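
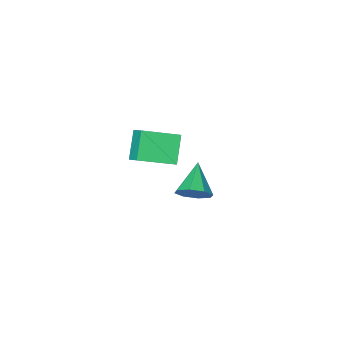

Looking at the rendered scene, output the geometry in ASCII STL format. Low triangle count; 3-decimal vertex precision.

solid 
facet normal 0.596 0.626 -0.504
outer loop
vertex 4.571 3.144 1.06
vertex 3.99 3.794 1.18
vertex 4.685 3.491 1.626
endloop
endfacet
facet normal 0.452 -0.798 0.398
outer loop
vertex 4.571 3.144 1.06
vertex 4.685 3.491 1.626
vertex 2.97 2.726 2.04
endloop
endfacet
facet normal 0.596 0.626 -0.503
outer loop
vertex 4.685 3.491 1.626
vertex 3.99 3.794 1.18
vertex 4.392 4.015 1.931
endloop
endfacet
facet normal 0.353 -0.315 0.881
outer loop
vertex 4.685 3.491 1.626
vertex 4.392 4.015 1.931
vertex 2.97 2.726 2.04
endloop
endfacet
facet normal 0.598 0.624 -0.504
outer loop
vertex 4.392 4.015 1.931
vertex 3.99 3.794 1.18
vertex 3.864 4.411 1.795
endloop
endfacet
facet normal -0.104 0.197 0.975
outer loop
vertex 4.392 4.015 1.931
vertex 3.864 4.411 1.795
vertex 2.97 2.726 2.04
endloop
endfacet
facet normal 0.597 0.624 -0.504
outer loop
vertex 3.864 4.411 1.795
vertex 3.99 3.794 1.18
vertex 3.41 4.445 1.299
endloop
endfacet
facet normal -0.649 0.435 0.624
outer loop
vertex 3.864 4.411 1.795
vertex 3.41 4.445 1.299
vertex 2.97 2.726 2.04
endloop
endfacet
facet normal 0.597 0.624 -0.504
outer loop
vertex 3.41 4.445 1.299
vertex 3.99 3.794 1.18
vertex 3.295 4.098 0.733
endloop
endfacet
facet normal -0.964 0.262 0.035
outer loop
vertex 3.41 4.445 1.299
vertex 3.295 4.098 0.733
vertex 2.97 2.726 2.04
endloop
endfacet
facet normal 0.597 0.625 -0.503
outer loop
vertex 3.295 4.098 0.733
vertex 3.99 3.794 1.18
vertex 3.588 3.573 0.429
endloop
endfacet
facet normal -0.865 -0.223 -0.449
outer loop
vertex 3.295 4.098 0.733
vertex 3.588 3.573 0.429
vertex 2.97 2.726 2.04
endloop
endfacet
facet normal 0.596 0.626 -0.503
outer loop
vertex 3.588 3.573 0.429
vertex 3.99 3.794 1.18
vertex 4.117 3.178 0.564
endloop
endfacet
facet normal -0.409 -0.734 -0.543
outer loop
vertex 3.588 3.573 0.429
vertex 4.117 3.178 0.564
vertex 2.97 2.726 2.04
endloop
endfacet
facet normal 0.596 0.626 -0.503
outer loop
vertex 4.117 3.178 0.564
vertex 3.99 3.794 1.18
vertex 4.571 3.144 1.06
endloop
endfacet
facet normal 0.136 -0.972 -0.192
outer loop
vertex 4.117 3.178 0.564
vertex 4.571 3.144 1.06
vertex 2.97 2.726 2.04
endloop
endfacet
facet normal -0.513 -0.495 0.701
outer loop
vertex 2.407 -2.508 -0.01
vertex 0.649 -1.719 -0.74
vertex 2.313 -3.288 -0.629
endloop
endfacet
facet normal 0.853 -0.384 0.354
outer loop
vertex 3.171 -2.461 -1.8
vertex 2.407 -2.508 -0.01
vertex 2.313 -3.288 -0.629
endloop
endfacet
facet normal -0.514 -0.495 0.701
outer loop
vertex 2.313 -3.288 -0.629
vertex 0.649 -1.719 -0.74
vertex 0.556 -2.499 -1.359
endloop
endfacet
facet normal -0.093 -0.780 -0.619
outer loop
vertex 0.556 -2.499 -1.359
vertex 3.171 -2.461 -1.8
vertex 2.313 -3.288 -0.629
endloop
endfacet
facet normal 0.093 0.780 0.619
outer loop
vertex 2.407 -2.508 -0.01
vertex 1.507 -0.892 -1.911
vertex 0.649 -1.719 -0.74
endloop
endfacet
facet normal 0.853 -0.383 0.354
outer loop
vertex 3.264 -1.681 -1.181
vertex 2.407 -2.508 -0.01
vertex 3.171 -2.461 -1.8
endloop
endfacet
facet normal 0.093 0.780 0.619
outer loop
vertex 3.264 -1.681 -1.181
vertex 1.507 -0.892 -1.911
vertex 2.407 -2.508 -0.01
endloop
endfacet
facet normal -0.853 0.383 -0.354
outer loop
vertex 0.649 -1.719 -0.74
vertex 1.507 -0.892 -1.911
vertex 0.556 -2.499 -1.359
endloop
endfacet
facet normal -0.093 -0.780 -0.619
outer loop
vertex 1.413 -1.672 -2.53
vertex 3.171 -2.461 -1.8
vertex 0.556 -2.499 -1.359
endloop
endfacet
facet normal -0.853 0.383 -0.354
outer loop
vertex 0.556 -2.499 -1.359
vertex 1.507 -0.892 -1.911
vertex 1.413 -1.672 -2.53
endloop
endfacet
facet normal 0.513 0.495 -0.701
outer loop
vertex 1.413 -1.672 -2.53
vertex 3.264 -1.681 -1.181
vertex 3.171 -2.461 -1.8
endloop
endfacet
facet normal 0.513 0.495 -0.701
outer loop
vertex 1.507 -0.892 -1.911
vertex 3.264 -1.681 -1.181
vertex 1.413 -1.672 -2.53
endloop
endfacet

endsolid


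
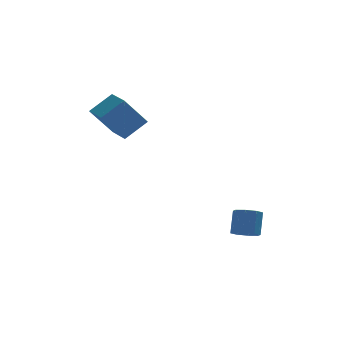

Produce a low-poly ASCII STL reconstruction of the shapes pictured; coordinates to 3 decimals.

solid 
facet normal -0.209 -0.467 -0.859
outer loop
vertex 2.986 -3.882 -4.254
vertex 2.402 -4.025 -4.034
vertex 2.656 -3.537 -4.361
endloop
endfacet
facet normal 0.708 0.533 -0.463
outer loop
vertex 2.986 -3.882 -4.254
vertex 2.656 -3.537 -4.361
vertex 3.242 -3.312 -3.206
endloop
endfacet
facet normal 0.707 0.535 -0.463
outer loop
vertex 3.242 -3.312 -3.206
vertex 2.656 -3.537 -4.361
vertex 2.911 -2.967 -3.313
endloop
endfacet
facet normal 0.209 0.467 0.859
outer loop
vertex 3.242 -3.312 -3.206
vertex 2.911 -2.967 -3.313
vertex 2.658 -3.455 -2.986
endloop
endfacet
facet normal -0.208 -0.467 -0.859
outer loop
vertex 2.656 -3.537 -4.361
vertex 2.402 -4.025 -4.034
vertex 2.177 -3.478 -4.277
endloop
endfacet
facet normal 0.023 0.876 -0.482
outer loop
vertex 2.656 -3.537 -4.361
vertex 2.177 -3.478 -4.277
vertex 2.911 -2.967 -3.313
endloop
endfacet
facet normal 0.025 0.875 -0.483
outer loop
vertex 2.911 -2.967 -3.313
vertex 2.177 -3.478 -4.277
vertex 2.432 -2.907 -3.229
endloop
endfacet
facet normal 0.209 0.467 0.859
outer loop
vertex 2.911 -2.967 -3.313
vertex 2.432 -2.907 -3.229
vertex 2.658 -3.455 -2.986
endloop
endfacet
facet normal -0.210 -0.468 -0.859
outer loop
vertex 2.177 -3.478 -4.277
vertex 2.402 -4.025 -4.034
vertex 1.83 -3.739 -4.05
endloop
endfacet
facet normal -0.674 0.705 -0.220
outer loop
vertex 2.177 -3.478 -4.277
vertex 1.83 -3.739 -4.05
vertex 2.432 -2.907 -3.229
endloop
endfacet
facet normal -0.676 0.704 -0.218
outer loop
vertex 2.432 -2.907 -3.229
vertex 1.83 -3.739 -4.05
vertex 2.086 -3.169 -3.002
endloop
endfacet
facet normal 0.210 0.467 0.859
outer loop
vertex 2.432 -2.907 -3.229
vertex 2.086 -3.169 -3.002
vertex 2.658 -3.455 -2.986
endloop
endfacet
facet normal -0.209 -0.467 -0.859
outer loop
vertex 1.83 -3.739 -4.05
vertex 2.402 -4.025 -4.034
vertex 1.818 -4.168 -3.814
endloop
endfacet
facet normal -0.977 0.122 0.172
outer loop
vertex 1.83 -3.739 -4.05
vertex 1.818 -4.168 -3.814
vertex 2.086 -3.169 -3.002
endloop
endfacet
facet normal -0.977 0.122 0.172
outer loop
vertex 2.086 -3.169 -3.002
vertex 1.818 -4.168 -3.814
vertex 2.074 -3.598 -2.766
endloop
endfacet
facet normal 0.209 0.467 0.859
outer loop
vertex 2.086 -3.169 -3.002
vertex 2.074 -3.598 -2.766
vertex 2.658 -3.455 -2.986
endloop
endfacet
facet normal -0.209 -0.467 -0.859
outer loop
vertex 1.818 -4.168 -3.814
vertex 2.402 -4.025 -4.034
vertex 2.149 -4.513 -3.707
endloop
endfacet
facet normal -0.707 -0.534 0.463
outer loop
vertex 1.818 -4.168 -3.814
vertex 2.149 -4.513 -3.707
vertex 2.074 -3.598 -2.766
endloop
endfacet
facet normal -0.708 -0.534 0.463
outer loop
vertex 2.074 -3.598 -2.766
vertex 2.149 -4.513 -3.707
vertex 2.404 -3.943 -2.659
endloop
endfacet
facet normal 0.209 0.467 0.859
outer loop
vertex 2.074 -3.598 -2.766
vertex 2.404 -3.943 -2.659
vertex 2.658 -3.455 -2.986
endloop
endfacet
facet normal -0.209 -0.467 -0.859
outer loop
vertex 2.149 -4.513 -3.707
vertex 2.402 -4.025 -4.034
vertex 2.628 -4.573 -3.791
endloop
endfacet
facet normal -0.025 -0.876 0.482
outer loop
vertex 2.149 -4.513 -3.707
vertex 2.628 -4.573 -3.791
vertex 2.404 -3.943 -2.659
endloop
endfacet
facet normal -0.023 -0.876 0.483
outer loop
vertex 2.404 -3.943 -2.659
vertex 2.628 -4.573 -3.791
vertex 2.883 -4.002 -2.743
endloop
endfacet
facet normal 0.208 0.467 0.859
outer loop
vertex 2.404 -3.943 -2.659
vertex 2.883 -4.002 -2.743
vertex 2.658 -3.455 -2.986
endloop
endfacet
facet normal -0.210 -0.467 -0.859
outer loop
vertex 2.628 -4.573 -3.791
vertex 2.402 -4.025 -4.034
vertex 2.974 -4.311 -4.018
endloop
endfacet
facet normal 0.676 -0.703 0.219
outer loop
vertex 2.628 -4.573 -3.791
vertex 2.974 -4.311 -4.018
vertex 2.883 -4.002 -2.743
endloop
endfacet
facet normal 0.674 -0.706 0.219
outer loop
vertex 2.883 -4.002 -2.743
vertex 2.974 -4.311 -4.018
vertex 3.23 -3.741 -2.97
endloop
endfacet
facet normal 0.210 0.468 0.859
outer loop
vertex 2.883 -4.002 -2.743
vertex 3.23 -3.741 -2.97
vertex 2.658 -3.455 -2.986
endloop
endfacet
facet normal -0.209 -0.467 -0.859
outer loop
vertex 2.974 -4.311 -4.018
vertex 2.402 -4.025 -4.034
vertex 2.986 -3.882 -4.254
endloop
endfacet
facet normal 0.977 -0.122 -0.172
outer loop
vertex 2.974 -4.311 -4.018
vertex 2.986 -3.882 -4.254
vertex 3.23 -3.741 -2.97
endloop
endfacet
facet normal 0.977 -0.122 -0.172
outer loop
vertex 3.23 -3.741 -2.97
vertex 2.986 -3.882 -4.254
vertex 3.242 -3.312 -3.206
endloop
endfacet
facet normal 0.209 0.467 0.859
outer loop
vertex 3.23 -3.741 -2.97
vertex 3.242 -3.312 -3.206
vertex 2.658 -3.455 -2.986
endloop
endfacet
facet normal -0.601 -0.142 0.787
outer loop
vertex -1.967 -0.286 2.74
vertex -2.252 0.952 2.746
vertex -3.018 -0.524 1.894
endloop
endfacet
facet normal 0.224 -0.975 -0.004
outer loop
vertex -1.948 -0.272 0.494
vertex -1.967 -0.286 2.74
vertex -3.018 -0.524 1.894
endloop
endfacet
facet normal -0.601 -0.142 0.787
outer loop
vertex -3.018 -0.524 1.894
vertex -2.252 0.952 2.746
vertex -3.303 0.713 1.9
endloop
endfacet
facet normal -0.767 -0.174 -0.618
outer loop
vertex -3.303 0.713 1.9
vertex -1.948 -0.272 0.494
vertex -3.018 -0.524 1.894
endloop
endfacet
facet normal 0.767 0.174 0.618
outer loop
vertex -1.967 -0.286 2.74
vertex -1.182 1.204 1.346
vertex -2.252 0.952 2.746
endloop
endfacet
facet normal 0.225 -0.974 -0.004
outer loop
vertex -0.897 -0.033 1.34
vertex -1.967 -0.286 2.74
vertex -1.948 -0.272 0.494
endloop
endfacet
facet normal 0.767 0.174 0.618
outer loop
vertex -0.897 -0.033 1.34
vertex -1.182 1.204 1.346
vertex -1.967 -0.286 2.74
endloop
endfacet
facet normal -0.225 0.974 0.004
outer loop
vertex -2.252 0.952 2.746
vertex -1.182 1.204 1.346
vertex -3.303 0.713 1.9
endloop
endfacet
facet normal -0.767 -0.174 -0.618
outer loop
vertex -2.233 0.966 0.5
vertex -1.948 -0.272 0.494
vertex -3.303 0.713 1.9
endloop
endfacet
facet normal -0.224 0.974 0.005
outer loop
vertex -3.303 0.713 1.9
vertex -1.182 1.204 1.346
vertex -2.233 0.966 0.5
endloop
endfacet
facet normal 0.601 0.142 -0.787
outer loop
vertex -2.233 0.966 0.5
vertex -0.897 -0.033 1.34
vertex -1.948 -0.272 0.494
endloop
endfacet
facet normal 0.601 0.142 -0.787
outer loop
vertex -1.182 1.204 1.346
vertex -0.897 -0.033 1.34
vertex -2.233 0.966 0.5
endloop
endfacet

endsolid


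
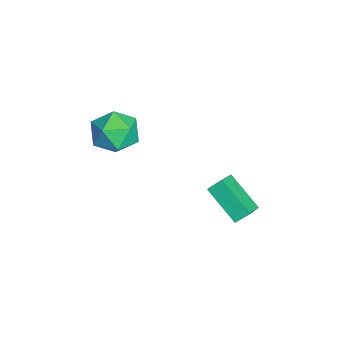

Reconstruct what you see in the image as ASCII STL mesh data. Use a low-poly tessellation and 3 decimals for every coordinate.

solid 
facet normal -0.748 0.282 0.600
outer loop
vertex 2.341 -4.131 3.559
vertex 3.145 -4.025 4.512
vertex 2.921 -3.042 3.77
endloop
endfacet
facet normal -0.874 0.480 -0.075
outer loop
vertex 2.341 -4.131 3.559
vertex 2.921 -3.042 3.77
vertex 2.789 -3.464 2.6
endloop
endfacet
facet normal -0.870 -0.106 -0.481
outer loop
vertex 2.341 -4.131 3.559
vertex 2.789 -3.464 2.6
vertex 2.931 -4.707 2.618
endloop
endfacet
facet normal -0.743 -0.667 -0.058
outer loop
vertex 2.341 -4.131 3.559
vertex 2.931 -4.707 2.618
vertex 3.151 -5.054 3.8
endloop
endfacet
facet normal -0.667 -0.426 0.611
outer loop
vertex 2.341 -4.131 3.559
vertex 3.151 -5.054 3.8
vertex 3.145 -4.025 4.512
endloop
endfacet
facet normal -0.335 0.898 -0.286
outer loop
vertex 2.789 -3.464 2.6
vertex 2.921 -3.042 3.77
vertex 3.869 -2.946 2.96
endloop
endfacet
facet normal -0.132 0.578 0.805
outer loop
vertex 2.921 -3.042 3.77
vertex 3.145 -4.025 4.512
vertex 4.089 -3.293 4.142
endloop
endfacet
facet normal -0.001 -0.569 0.822
outer loop
vertex 3.145 -4.025 4.512
vertex 3.151 -5.054 3.8
vertex 4.231 -4.536 4.16
endloop
endfacet
facet normal -0.124 -0.958 -0.258
outer loop
vertex 3.151 -5.054 3.8
vertex 2.931 -4.707 2.618
vertex 4.099 -4.958 2.99
endloop
endfacet
facet normal -0.330 -0.051 -0.943
outer loop
vertex 2.931 -4.707 2.618
vertex 2.789 -3.464 2.6
vertex 3.875 -3.975 2.248
endloop
endfacet
facet normal 0.743 0.667 0.058
outer loop
vertex 4.679 -3.869 3.201
vertex 3.869 -2.946 2.96
vertex 4.089 -3.293 4.142
endloop
endfacet
facet normal 0.870 0.106 0.481
outer loop
vertex 4.679 -3.869 3.201
vertex 4.089 -3.293 4.142
vertex 4.231 -4.536 4.16
endloop
endfacet
facet normal 0.874 -0.480 0.075
outer loop
vertex 4.679 -3.869 3.201
vertex 4.231 -4.536 4.16
vertex 4.099 -4.958 2.99
endloop
endfacet
facet normal 0.748 -0.282 -0.600
outer loop
vertex 4.679 -3.869 3.201
vertex 4.099 -4.958 2.99
vertex 3.875 -3.975 2.248
endloop
endfacet
facet normal 0.667 0.426 -0.611
outer loop
vertex 4.679 -3.869 3.201
vertex 3.875 -3.975 2.248
vertex 3.869 -2.946 2.96
endloop
endfacet
facet normal 0.124 0.958 0.258
outer loop
vertex 4.089 -3.293 4.142
vertex 3.869 -2.946 2.96
vertex 2.921 -3.042 3.77
endloop
endfacet
facet normal 0.330 0.051 0.943
outer loop
vertex 4.231 -4.536 4.16
vertex 4.089 -3.293 4.142
vertex 3.145 -4.025 4.512
endloop
endfacet
facet normal 0.335 -0.898 0.286
outer loop
vertex 4.099 -4.958 2.99
vertex 4.231 -4.536 4.16
vertex 3.151 -5.054 3.8
endloop
endfacet
facet normal 0.132 -0.578 -0.805
outer loop
vertex 3.875 -3.975 2.248
vertex 4.099 -4.958 2.99
vertex 2.931 -4.707 2.618
endloop
endfacet
facet normal 0.001 0.569 -0.822
outer loop
vertex 3.869 -2.946 2.96
vertex 3.875 -3.975 2.248
vertex 2.789 -3.464 2.6
endloop
endfacet
facet normal -0.604 -0.555 0.572
outer loop
vertex 3.82 0.118 -0.743
vertex 3.747 0.792 -0.166
vertex 2.702 0.604 -1.452
endloop
endfacet
facet normal 0.082 -0.757 -0.648
outer loop
vertex 4.013 1.808 -2.694
vertex 3.82 0.118 -0.743
vertex 2.702 0.604 -1.452
endloop
endfacet
facet normal -0.604 -0.555 0.572
outer loop
vertex 2.702 0.604 -1.452
vertex 3.747 0.792 -0.166
vertex 2.629 1.278 -0.875
endloop
endfacet
facet normal -0.793 0.345 -0.503
outer loop
vertex 2.629 1.278 -0.875
vertex 4.013 1.808 -2.694
vertex 2.702 0.604 -1.452
endloop
endfacet
facet normal 0.793 -0.345 0.503
outer loop
vertex 3.82 0.118 -0.743
vertex 5.058 1.996 -1.408
vertex 3.747 0.792 -0.166
endloop
endfacet
facet normal 0.082 -0.757 -0.648
outer loop
vertex 5.131 1.322 -1.985
vertex 3.82 0.118 -0.743
vertex 4.013 1.808 -2.694
endloop
endfacet
facet normal 0.793 -0.345 0.503
outer loop
vertex 5.131 1.322 -1.985
vertex 5.058 1.996 -1.408
vertex 3.82 0.118 -0.743
endloop
endfacet
facet normal -0.082 0.757 0.648
outer loop
vertex 3.747 0.792 -0.166
vertex 5.058 1.996 -1.408
vertex 2.629 1.278 -0.875
endloop
endfacet
facet normal -0.793 0.345 -0.503
outer loop
vertex 3.94 2.482 -2.117
vertex 4.013 1.808 -2.694
vertex 2.629 1.278 -0.875
endloop
endfacet
facet normal -0.082 0.757 0.648
outer loop
vertex 2.629 1.278 -0.875
vertex 5.058 1.996 -1.408
vertex 3.94 2.482 -2.117
endloop
endfacet
facet normal 0.604 0.555 -0.572
outer loop
vertex 3.94 2.482 -2.117
vertex 5.131 1.322 -1.985
vertex 4.013 1.808 -2.694
endloop
endfacet
facet normal 0.604 0.555 -0.572
outer loop
vertex 5.058 1.996 -1.408
vertex 5.131 1.322 -1.985
vertex 3.94 2.482 -2.117
endloop
endfacet

endsolid


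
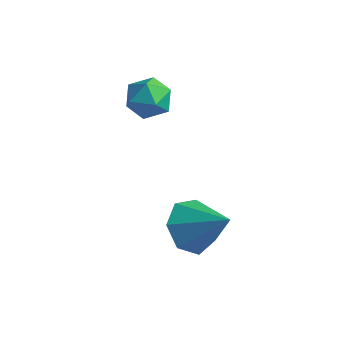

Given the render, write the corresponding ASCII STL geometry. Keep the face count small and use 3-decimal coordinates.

solid 
facet normal -0.762 -0.029 -0.647
outer loop
vertex 1.413 -2.791 -0.456
vertex 0.946 -2.42 0.077
vertex 1.413 -2.098 -0.487
endloop
endfacet
facet normal 0.924 -0.017 -0.381
outer loop
vertex 1.413 -2.791 -0.456
vertex 1.413 -2.098 -0.487
vertex 2.014 -2.38 0.983
endloop
endfacet
facet normal -0.762 -0.028 -0.647
outer loop
vertex 1.413 -2.098 -0.487
vertex 0.946 -2.42 0.077
vertex 1.062 -1.647 -0.093
endloop
endfacet
facet normal 0.708 0.688 -0.157
outer loop
vertex 1.413 -2.098 -0.487
vertex 1.062 -1.647 -0.093
vertex 2.014 -2.38 0.983
endloop
endfacet
facet normal -0.762 -0.028 -0.647
outer loop
vertex 1.062 -1.647 -0.093
vertex 0.946 -2.42 0.077
vertex 0.624 -1.778 0.429
endloop
endfacet
facet normal 0.221 0.886 0.408
outer loop
vertex 1.062 -1.647 -0.093
vertex 0.624 -1.778 0.429
vertex 2.014 -2.38 0.983
endloop
endfacet
facet normal -0.763 -0.029 -0.646
outer loop
vertex 0.624 -1.778 0.429
vertex 0.946 -2.42 0.077
vertex 0.429 -2.393 0.687
endloop
endfacet
facet normal -0.169 0.426 0.888
outer loop
vertex 0.624 -1.778 0.429
vertex 0.429 -2.393 0.687
vertex 2.014 -2.38 0.983
endloop
endfacet
facet normal -0.763 -0.029 -0.646
outer loop
vertex 0.429 -2.393 0.687
vertex 0.946 -2.42 0.077
vertex 0.624 -3.028 0.485
endloop
endfacet
facet normal -0.170 -0.346 0.923
outer loop
vertex 0.429 -2.393 0.687
vertex 0.624 -3.028 0.485
vertex 2.014 -2.38 0.983
endloop
endfacet
facet normal -0.763 -0.030 -0.646
outer loop
vertex 0.624 -3.028 0.485
vertex 0.946 -2.42 0.077
vertex 1.062 -3.205 -0.024
endloop
endfacet
facet normal 0.221 -0.846 0.485
outer loop
vertex 0.624 -3.028 0.485
vertex 1.062 -3.205 -0.024
vertex 2.014 -2.38 0.983
endloop
endfacet
facet normal -0.762 -0.029 -0.647
outer loop
vertex 1.062 -3.205 -0.024
vertex 0.946 -2.42 0.077
vertex 1.413 -2.791 -0.456
endloop
endfacet
facet normal 0.708 -0.700 -0.096
outer loop
vertex 1.062 -3.205 -0.024
vertex 1.413 -2.791 -0.456
vertex 2.014 -2.38 0.983
endloop
endfacet
facet normal -0.505 0.232 0.831
outer loop
vertex -1.457 -0.621 3.286
vertex -1.823 -1.169 3.217
vertex -1.259 -1.189 3.565
endloop
endfacet
facet normal 0.163 0.480 0.862
outer loop
vertex -1.457 -0.621 3.286
vertex -1.259 -1.189 3.565
vertex -0.818 -0.797 3.263
endloop
endfacet
facet normal 0.263 0.916 0.304
outer loop
vertex -1.457 -0.621 3.286
vertex -0.818 -0.797 3.263
vertex -1.109 -0.536 2.728
endloop
endfacet
facet normal -0.344 0.936 -0.072
outer loop
vertex -1.457 -0.621 3.286
vertex -1.109 -0.536 2.728
vertex -1.73 -0.766 2.7
endloop
endfacet
facet normal -0.819 0.515 0.254
outer loop
vertex -1.457 -0.621 3.286
vertex -1.73 -0.766 2.7
vertex -1.823 -1.169 3.217
endloop
endfacet
facet normal 0.607 -0.074 0.791
outer loop
vertex -0.818 -0.797 3.263
vertex -1.259 -1.189 3.565
vertex -0.79 -1.454 3.18
endloop
endfacet
facet normal -0.475 -0.473 0.742
outer loop
vertex -1.259 -1.189 3.565
vertex -1.823 -1.169 3.217
vertex -1.411 -1.684 3.152
endloop
endfacet
facet normal -0.982 -0.018 -0.190
outer loop
vertex -1.823 -1.169 3.217
vertex -1.73 -0.766 2.7
vertex -1.702 -1.423 2.617
endloop
endfacet
facet normal -0.213 0.664 -0.717
outer loop
vertex -1.73 -0.766 2.7
vertex -1.109 -0.536 2.728
vertex -1.261 -1.031 2.315
endloop
endfacet
facet normal 0.769 0.629 -0.111
outer loop
vertex -1.109 -0.536 2.728
vertex -0.818 -0.797 3.263
vertex -0.697 -1.051 2.663
endloop
endfacet
facet normal 0.344 -0.936 0.072
outer loop
vertex -1.063 -1.599 2.594
vertex -0.79 -1.454 3.18
vertex -1.411 -1.684 3.152
endloop
endfacet
facet normal -0.263 -0.916 -0.304
outer loop
vertex -1.063 -1.599 2.594
vertex -1.411 -1.684 3.152
vertex -1.702 -1.423 2.617
endloop
endfacet
facet normal -0.163 -0.480 -0.862
outer loop
vertex -1.063 -1.599 2.594
vertex -1.702 -1.423 2.617
vertex -1.261 -1.031 2.315
endloop
endfacet
facet normal 0.505 -0.232 -0.831
outer loop
vertex -1.063 -1.599 2.594
vertex -1.261 -1.031 2.315
vertex -0.697 -1.051 2.663
endloop
endfacet
facet normal 0.819 -0.515 -0.254
outer loop
vertex -1.063 -1.599 2.594
vertex -0.697 -1.051 2.663
vertex -0.79 -1.454 3.18
endloop
endfacet
facet normal 0.213 -0.664 0.717
outer loop
vertex -1.411 -1.684 3.152
vertex -0.79 -1.454 3.18
vertex -1.259 -1.189 3.565
endloop
endfacet
facet normal -0.769 -0.629 0.111
outer loop
vertex -1.702 -1.423 2.617
vertex -1.411 -1.684 3.152
vertex -1.823 -1.169 3.217
endloop
endfacet
facet normal -0.607 0.074 -0.791
outer loop
vertex -1.261 -1.031 2.315
vertex -1.702 -1.423 2.617
vertex -1.73 -0.766 2.7
endloop
endfacet
facet normal 0.475 0.473 -0.742
outer loop
vertex -0.697 -1.051 2.663
vertex -1.261 -1.031 2.315
vertex -1.109 -0.536 2.728
endloop
endfacet
facet normal 0.982 0.018 0.190
outer loop
vertex -0.79 -1.454 3.18
vertex -0.697 -1.051 2.663
vertex -0.818 -0.797 3.263
endloop
endfacet

endsolid


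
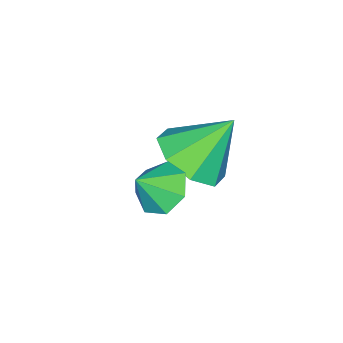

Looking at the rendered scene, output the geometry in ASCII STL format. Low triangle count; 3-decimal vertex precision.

solid 
facet normal 0.425 -0.463 -0.778
outer loop
vertex -0.357 2.527 -2.013
vertex -1.282 1.98 -2.193
vertex -0.87 2.93 -2.533
endloop
endfacet
facet normal 0.360 0.875 0.323
outer loop
vertex -0.357 2.527 -2.013
vertex -0.87 2.93 -2.533
vertex -2.018 2.78 -0.847
endloop
endfacet
facet normal 0.425 -0.463 -0.778
outer loop
vertex -0.87 2.93 -2.533
vertex -1.282 1.98 -2.193
vertex -1.625 2.776 -2.854
endloop
endfacet
facet normal -0.184 0.982 -0.038
outer loop
vertex -0.87 2.93 -2.533
vertex -1.625 2.776 -2.854
vertex -2.018 2.78 -0.847
endloop
endfacet
facet normal 0.425 -0.463 -0.778
outer loop
vertex -1.625 2.776 -2.854
vertex -1.282 1.98 -2.193
vertex -2.179 2.156 -2.788
endloop
endfacet
facet normal -0.745 0.650 -0.147
outer loop
vertex -1.625 2.776 -2.854
vertex -2.179 2.156 -2.788
vertex -2.018 2.78 -0.847
endloop
endfacet
facet normal 0.425 -0.463 -0.778
outer loop
vertex -2.179 2.156 -2.788
vertex -1.282 1.98 -2.193
vertex -2.208 1.433 -2.373
endloop
endfacet
facet normal -0.996 0.074 0.059
outer loop
vertex -2.179 2.156 -2.788
vertex -2.208 1.433 -2.373
vertex -2.018 2.78 -0.847
endloop
endfacet
facet normal 0.425 -0.463 -0.778
outer loop
vertex -2.208 1.433 -2.373
vertex -1.282 1.98 -2.193
vertex -1.695 1.03 -1.853
endloop
endfacet
facet normal -0.788 -0.410 0.460
outer loop
vertex -2.208 1.433 -2.373
vertex -1.695 1.03 -1.853
vertex -2.018 2.78 -0.847
endloop
endfacet
facet normal 0.425 -0.463 -0.778
outer loop
vertex -1.695 1.03 -1.853
vertex -1.282 1.98 -2.193
vertex -0.94 1.183 -1.532
endloop
endfacet
facet normal -0.244 -0.517 0.821
outer loop
vertex -1.695 1.03 -1.853
vertex -0.94 1.183 -1.532
vertex -2.018 2.78 -0.847
endloop
endfacet
facet normal 0.425 -0.463 -0.778
outer loop
vertex -0.94 1.183 -1.532
vertex -1.282 1.98 -2.193
vertex -0.386 1.803 -1.598
endloop
endfacet
facet normal 0.317 -0.185 0.930
outer loop
vertex -0.94 1.183 -1.532
vertex -0.386 1.803 -1.598
vertex -2.018 2.78 -0.847
endloop
endfacet
facet normal 0.425 -0.463 -0.778
outer loop
vertex -0.386 1.803 -1.598
vertex -1.282 1.98 -2.193
vertex -0.357 2.527 -2.013
endloop
endfacet
facet normal 0.568 0.392 0.724
outer loop
vertex -0.386 1.803 -1.598
vertex -0.357 2.527 -2.013
vertex -2.018 2.78 -0.847
endloop
endfacet
facet normal -0.621 0.317 -0.717
outer loop
vertex 1.792 2.593 -1.34
vertex 1.247 2.72 -0.812
vertex 1.789 3.203 -1.068
endloop
endfacet
facet normal 0.998 0.032 -0.060
outer loop
vertex 1.792 2.593 -1.34
vertex 1.789 3.203 -1.068
vertex 1.873 2.4 -0.088
endloop
endfacet
facet normal -0.621 0.316 -0.717
outer loop
vertex 1.789 3.203 -1.068
vertex 1.247 2.72 -0.812
vertex 1.377 3.449 -0.603
endloop
endfacet
facet normal 0.751 0.541 0.379
outer loop
vertex 1.789 3.203 -1.068
vertex 1.377 3.449 -0.603
vertex 1.873 2.4 -0.088
endloop
endfacet
facet normal -0.620 0.316 -0.718
outer loop
vertex 1.377 3.449 -0.603
vertex 1.247 2.72 -0.812
vertex 0.867 3.146 -0.296
endloop
endfacet
facet normal 0.203 0.507 0.838
outer loop
vertex 1.377 3.449 -0.603
vertex 0.867 3.146 -0.296
vertex 1.873 2.4 -0.088
endloop
endfacet
facet normal -0.620 0.316 -0.718
outer loop
vertex 0.867 3.146 -0.296
vertex 1.247 2.72 -0.812
vertex 0.643 2.522 -0.377
endloop
endfacet
facet normal -0.233 -0.043 0.972
outer loop
vertex 0.867 3.146 -0.296
vertex 0.643 2.522 -0.377
vertex 1.873 2.4 -0.088
endloop
endfacet
facet normal -0.621 0.317 -0.717
outer loop
vertex 0.643 2.522 -0.377
vertex 1.247 2.72 -0.812
vertex 0.873 2.047 -0.786
endloop
endfacet
facet normal -0.229 -0.696 0.680
outer loop
vertex 0.643 2.522 -0.377
vertex 0.873 2.047 -0.786
vertex 1.873 2.4 -0.088
endloop
endfacet
facet normal -0.620 0.317 -0.717
outer loop
vertex 0.873 2.047 -0.786
vertex 1.247 2.72 -0.812
vertex 1.385 2.078 -1.215
endloop
endfacet
facet normal 0.211 -0.960 0.183
outer loop
vertex 0.873 2.047 -0.786
vertex 1.385 2.078 -1.215
vertex 1.873 2.4 -0.088
endloop
endfacet
facet normal -0.621 0.317 -0.717
outer loop
vertex 1.385 2.078 -1.215
vertex 1.247 2.72 -0.812
vertex 1.792 2.593 -1.34
endloop
endfacet
facet normal 0.758 -0.635 -0.147
outer loop
vertex 1.385 2.078 -1.215
vertex 1.792 2.593 -1.34
vertex 1.873 2.4 -0.088
endloop
endfacet

endsolid


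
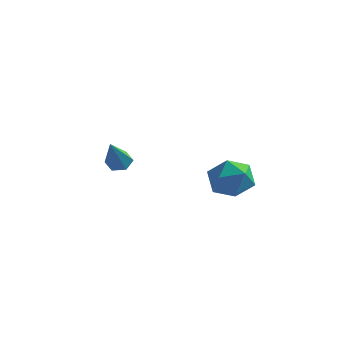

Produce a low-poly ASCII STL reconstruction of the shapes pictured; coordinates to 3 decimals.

solid 
facet normal -0.159 0.642 -0.750
outer loop
vertex -1.568 -0.698 -2.193
vertex -2.092 -0.911 -2.264
vertex -2.008 -0.474 -1.908
endloop
endfacet
facet normal 0.636 0.478 0.606
outer loop
vertex -1.568 -0.698 -2.193
vertex -2.008 -0.474 -1.908
vertex -1.788 -2.149 -0.816
endloop
endfacet
facet normal -0.156 0.642 -0.751
outer loop
vertex -2.008 -0.474 -1.908
vertex -2.092 -0.911 -2.264
vertex -2.532 -0.686 -1.98
endloop
endfacet
facet normal -0.310 0.490 0.814
outer loop
vertex -2.008 -0.474 -1.908
vertex -2.532 -0.686 -1.98
vertex -1.788 -2.149 -0.816
endloop
endfacet
facet normal -0.156 0.642 -0.751
outer loop
vertex -2.532 -0.686 -1.98
vertex -2.092 -0.911 -2.264
vertex -2.616 -1.123 -2.336
endloop
endfacet
facet normal -0.907 -0.147 0.395
outer loop
vertex -2.532 -0.686 -1.98
vertex -2.616 -1.123 -2.336
vertex -1.788 -2.149 -0.816
endloop
endfacet
facet normal -0.156 0.642 -0.751
outer loop
vertex -2.616 -1.123 -2.336
vertex -2.092 -0.911 -2.264
vertex -2.176 -1.348 -2.62
endloop
endfacet
facet normal -0.558 -0.796 -0.234
outer loop
vertex -2.616 -1.123 -2.336
vertex -2.176 -1.348 -2.62
vertex -1.788 -2.149 -0.816
endloop
endfacet
facet normal -0.159 0.642 -0.750
outer loop
vertex -2.176 -1.348 -2.62
vertex -2.092 -0.911 -2.264
vertex -1.652 -1.135 -2.549
endloop
endfacet
facet normal 0.389 -0.808 -0.442
outer loop
vertex -2.176 -1.348 -2.62
vertex -1.652 -1.135 -2.549
vertex -1.788 -2.149 -0.816
endloop
endfacet
facet normal -0.159 0.642 -0.750
outer loop
vertex -1.652 -1.135 -2.549
vertex -2.092 -0.911 -2.264
vertex -1.568 -0.698 -2.193
endloop
endfacet
facet normal 0.985 -0.171 -0.023
outer loop
vertex -1.652 -1.135 -2.549
vertex -1.568 -0.698 -2.193
vertex -1.788 -2.149 -0.816
endloop
endfacet
facet normal -0.110 0.557 0.823
outer loop
vertex 2.381 -0.587 -1.669
vertex 2.78 -1.329 -1.114
vertex 3.378 -0.62 -1.513
endloop
endfacet
facet normal -0.007 0.968 0.250
outer loop
vertex 2.381 -0.587 -1.669
vertex 3.378 -0.62 -1.513
vertex 3.017 -0.387 -2.426
endloop
endfacet
facet normal -0.522 0.824 -0.221
outer loop
vertex 2.381 -0.587 -1.669
vertex 3.017 -0.387 -2.426
vertex 2.197 -0.951 -2.592
endloop
endfacet
facet normal -0.944 0.323 0.061
outer loop
vertex 2.381 -0.587 -1.669
vertex 2.197 -0.951 -2.592
vertex 2.05 -1.534 -1.78
endloop
endfacet
facet normal -0.689 0.158 0.707
outer loop
vertex 2.381 -0.587 -1.669
vertex 2.05 -1.534 -1.78
vertex 2.78 -1.329 -1.114
endloop
endfacet
facet normal 0.618 0.785 -0.044
outer loop
vertex 3.017 -0.387 -2.426
vertex 3.378 -0.62 -1.513
vertex 3.81 -1.006 -2.34
endloop
endfacet
facet normal 0.450 0.119 0.885
outer loop
vertex 3.378 -0.62 -1.513
vertex 2.78 -1.329 -1.114
vertex 3.663 -1.589 -1.528
endloop
endfacet
facet normal -0.487 -0.527 0.696
outer loop
vertex 2.78 -1.329 -1.114
vertex 2.05 -1.534 -1.78
vertex 2.843 -2.153 -1.694
endloop
endfacet
facet normal -0.900 -0.259 -0.349
outer loop
vertex 2.05 -1.534 -1.78
vertex 2.197 -0.951 -2.592
vertex 2.482 -1.92 -2.607
endloop
endfacet
facet normal -0.216 0.551 -0.806
outer loop
vertex 2.197 -0.951 -2.592
vertex 3.017 -0.387 -2.426
vertex 3.08 -1.211 -3.006
endloop
endfacet
facet normal 0.944 -0.323 -0.061
outer loop
vertex 3.479 -1.953 -2.451
vertex 3.81 -1.006 -2.34
vertex 3.663 -1.589 -1.528
endloop
endfacet
facet normal 0.522 -0.824 0.221
outer loop
vertex 3.479 -1.953 -2.451
vertex 3.663 -1.589 -1.528
vertex 2.843 -2.153 -1.694
endloop
endfacet
facet normal 0.007 -0.968 -0.250
outer loop
vertex 3.479 -1.953 -2.451
vertex 2.843 -2.153 -1.694
vertex 2.482 -1.92 -2.607
endloop
endfacet
facet normal 0.110 -0.557 -0.823
outer loop
vertex 3.479 -1.953 -2.451
vertex 2.482 -1.92 -2.607
vertex 3.08 -1.211 -3.006
endloop
endfacet
facet normal 0.689 -0.158 -0.707
outer loop
vertex 3.479 -1.953 -2.451
vertex 3.08 -1.211 -3.006
vertex 3.81 -1.006 -2.34
endloop
endfacet
facet normal 0.900 0.259 0.349
outer loop
vertex 3.663 -1.589 -1.528
vertex 3.81 -1.006 -2.34
vertex 3.378 -0.62 -1.513
endloop
endfacet
facet normal 0.216 -0.551 0.806
outer loop
vertex 2.843 -2.153 -1.694
vertex 3.663 -1.589 -1.528
vertex 2.78 -1.329 -1.114
endloop
endfacet
facet normal -0.618 -0.785 0.044
outer loop
vertex 2.482 -1.92 -2.607
vertex 2.843 -2.153 -1.694
vertex 2.05 -1.534 -1.78
endloop
endfacet
facet normal -0.450 -0.119 -0.885
outer loop
vertex 3.08 -1.211 -3.006
vertex 2.482 -1.92 -2.607
vertex 2.197 -0.951 -2.592
endloop
endfacet
facet normal 0.487 0.527 -0.696
outer loop
vertex 3.81 -1.006 -2.34
vertex 3.08 -1.211 -3.006
vertex 3.017 -0.387 -2.426
endloop
endfacet

endsolid


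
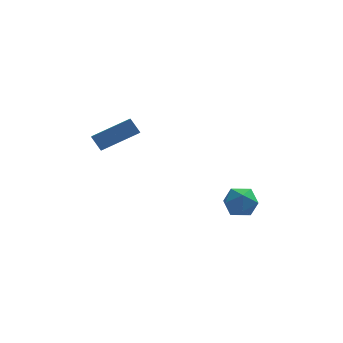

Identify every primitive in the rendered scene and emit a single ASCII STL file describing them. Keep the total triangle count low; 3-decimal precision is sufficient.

solid 
facet normal -0.918 0.144 0.370
outer loop
vertex 2.933 1.591 -3.585
vertex 2.97 0.705 -3.149
vertex 3.29 1.507 -2.667
endloop
endfacet
facet normal -0.574 0.765 0.293
outer loop
vertex 2.933 1.591 -3.585
vertex 3.29 1.507 -2.667
vertex 3.741 2.096 -3.32
endloop
endfacet
facet normal -0.391 0.832 -0.393
outer loop
vertex 2.933 1.591 -3.585
vertex 3.741 2.096 -3.32
vertex 3.699 1.658 -4.205
endloop
endfacet
facet normal -0.622 0.253 -0.741
outer loop
vertex 2.933 1.591 -3.585
vertex 3.699 1.658 -4.205
vertex 3.223 0.799 -4.099
endloop
endfacet
facet normal -0.948 -0.172 -0.269
outer loop
vertex 2.933 1.591 -3.585
vertex 3.223 0.799 -4.099
vertex 2.97 0.705 -3.149
endloop
endfacet
facet normal 0.027 0.733 0.680
outer loop
vertex 3.741 2.096 -3.32
vertex 3.29 1.507 -2.667
vertex 4.277 1.521 -2.721
endloop
endfacet
facet normal -0.530 -0.271 0.803
outer loop
vertex 3.29 1.507 -2.667
vertex 2.97 0.705 -3.149
vertex 3.801 0.662 -2.615
endloop
endfacet
facet normal -0.579 -0.781 -0.232
outer loop
vertex 2.97 0.705 -3.149
vertex 3.223 0.799 -4.099
vertex 3.759 0.224 -3.5
endloop
endfacet
facet normal -0.053 -0.093 -0.994
outer loop
vertex 3.223 0.799 -4.099
vertex 3.699 1.658 -4.205
vertex 4.21 0.813 -4.153
endloop
endfacet
facet normal 0.321 0.843 -0.432
outer loop
vertex 3.699 1.658 -4.205
vertex 3.741 2.096 -3.32
vertex 4.53 1.615 -3.671
endloop
endfacet
facet normal 0.622 -0.253 0.741
outer loop
vertex 4.567 0.729 -3.235
vertex 4.277 1.521 -2.721
vertex 3.801 0.662 -2.615
endloop
endfacet
facet normal 0.391 -0.832 0.393
outer loop
vertex 4.567 0.729 -3.235
vertex 3.801 0.662 -2.615
vertex 3.759 0.224 -3.5
endloop
endfacet
facet normal 0.574 -0.765 -0.293
outer loop
vertex 4.567 0.729 -3.235
vertex 3.759 0.224 -3.5
vertex 4.21 0.813 -4.153
endloop
endfacet
facet normal 0.918 -0.144 -0.370
outer loop
vertex 4.567 0.729 -3.235
vertex 4.21 0.813 -4.153
vertex 4.53 1.615 -3.671
endloop
endfacet
facet normal 0.948 0.172 0.269
outer loop
vertex 4.567 0.729 -3.235
vertex 4.53 1.615 -3.671
vertex 4.277 1.521 -2.721
endloop
endfacet
facet normal 0.053 0.093 0.994
outer loop
vertex 3.801 0.662 -2.615
vertex 4.277 1.521 -2.721
vertex 3.29 1.507 -2.667
endloop
endfacet
facet normal -0.321 -0.843 0.432
outer loop
vertex 3.759 0.224 -3.5
vertex 3.801 0.662 -2.615
vertex 2.97 0.705 -3.149
endloop
endfacet
facet normal -0.027 -0.733 -0.680
outer loop
vertex 4.21 0.813 -4.153
vertex 3.759 0.224 -3.5
vertex 3.223 0.799 -4.099
endloop
endfacet
facet normal 0.530 0.271 -0.803
outer loop
vertex 4.53 1.615 -3.671
vertex 4.21 0.813 -4.153
vertex 3.699 1.658 -4.205
endloop
endfacet
facet normal 0.579 0.781 0.232
outer loop
vertex 4.277 1.521 -2.721
vertex 4.53 1.615 -3.671
vertex 3.741 2.096 -3.32
endloop
endfacet
facet normal -0.477 0.417 0.774
outer loop
vertex -3.451 -0.671 2.516
vertex -1.605 -0.202 3.401
vertex -3.449 0.061 2.123
endloop
endfacet
facet normal -0.879 -0.224 -0.421
outer loop
vertex -3.015 -0.318 1.419
vertex -3.451 -0.671 2.516
vertex -3.449 0.061 2.123
endloop
endfacet
facet normal -0.477 0.417 0.774
outer loop
vertex -3.449 0.061 2.123
vertex -1.605 -0.202 3.401
vertex -1.603 0.53 3.008
endloop
endfacet
facet normal 0.003 0.881 -0.473
outer loop
vertex -1.603 0.53 3.008
vertex -3.015 -0.318 1.419
vertex -3.449 0.061 2.123
endloop
endfacet
facet normal -0.003 -0.881 0.473
outer loop
vertex -3.451 -0.671 2.516
vertex -1.171 -0.581 2.697
vertex -1.605 -0.202 3.401
endloop
endfacet
facet normal -0.879 -0.224 -0.421
outer loop
vertex -3.017 -1.05 1.812
vertex -3.451 -0.671 2.516
vertex -3.015 -0.318 1.419
endloop
endfacet
facet normal -0.003 -0.881 0.473
outer loop
vertex -3.017 -1.05 1.812
vertex -1.171 -0.581 2.697
vertex -3.451 -0.671 2.516
endloop
endfacet
facet normal 0.879 0.224 0.421
outer loop
vertex -1.605 -0.202 3.401
vertex -1.171 -0.581 2.697
vertex -1.603 0.53 3.008
endloop
endfacet
facet normal 0.003 0.881 -0.473
outer loop
vertex -1.169 0.151 2.304
vertex -3.015 -0.318 1.419
vertex -1.603 0.53 3.008
endloop
endfacet
facet normal 0.879 0.224 0.421
outer loop
vertex -1.603 0.53 3.008
vertex -1.171 -0.581 2.697
vertex -1.169 0.151 2.304
endloop
endfacet
facet normal 0.477 -0.417 -0.774
outer loop
vertex -1.169 0.151 2.304
vertex -3.017 -1.05 1.812
vertex -3.015 -0.318 1.419
endloop
endfacet
facet normal 0.477 -0.417 -0.774
outer loop
vertex -1.171 -0.581 2.697
vertex -3.017 -1.05 1.812
vertex -1.169 0.151 2.304
endloop
endfacet

endsolid


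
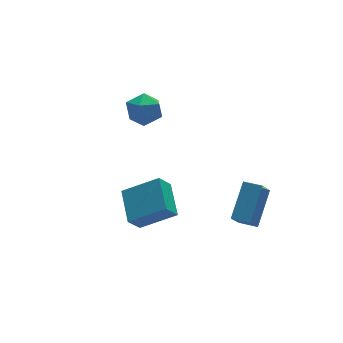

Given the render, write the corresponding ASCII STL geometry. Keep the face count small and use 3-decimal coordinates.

solid 
facet normal -0.159 0.804 0.572
outer loop
vertex 0.284 3.86 0.165
vertex -0.545 3.427 0.543
vertex 0.348 3.285 0.991
endloop
endfacet
facet normal 0.539 0.710 0.453
outer loop
vertex 0.284 3.86 0.165
vertex 0.348 3.285 0.991
vertex 1.05 3.212 0.27
endloop
endfacet
facet normal 0.645 0.721 -0.253
outer loop
vertex 0.284 3.86 0.165
vertex 1.05 3.212 0.27
vertex 0.591 3.309 -0.623
endloop
endfacet
facet normal 0.014 0.822 -0.569
outer loop
vertex 0.284 3.86 0.165
vertex 0.591 3.309 -0.623
vertex -0.395 3.442 -0.455
endloop
endfacet
facet normal -0.483 0.873 -0.060
outer loop
vertex 0.284 3.86 0.165
vertex -0.395 3.442 -0.455
vertex -0.545 3.427 0.543
endloop
endfacet
facet normal 0.718 0.064 0.693
outer loop
vertex 1.05 3.212 0.27
vertex 0.348 3.285 0.991
vertex 0.695 2.378 0.715
endloop
endfacet
facet normal -0.410 0.215 0.886
outer loop
vertex 0.348 3.285 0.991
vertex -0.545 3.427 0.543
vertex -0.291 2.511 0.883
endloop
endfacet
facet normal -0.936 0.326 -0.136
outer loop
vertex -0.545 3.427 0.543
vertex -0.395 3.442 -0.455
vertex -0.75 2.608 -0.01
endloop
endfacet
facet normal -0.131 0.242 -0.961
outer loop
vertex -0.395 3.442 -0.455
vertex 0.591 3.309 -0.623
vertex -0.048 2.535 -0.731
endloop
endfacet
facet normal 0.890 0.080 -0.449
outer loop
vertex 0.591 3.309 -0.623
vertex 1.05 3.212 0.27
vertex 0.845 2.393 -0.283
endloop
endfacet
facet normal -0.014 -0.822 0.569
outer loop
vertex 0.016 1.96 0.095
vertex 0.695 2.378 0.715
vertex -0.291 2.511 0.883
endloop
endfacet
facet normal -0.645 -0.721 0.253
outer loop
vertex 0.016 1.96 0.095
vertex -0.291 2.511 0.883
vertex -0.75 2.608 -0.01
endloop
endfacet
facet normal -0.539 -0.710 -0.453
outer loop
vertex 0.016 1.96 0.095
vertex -0.75 2.608 -0.01
vertex -0.048 2.535 -0.731
endloop
endfacet
facet normal 0.159 -0.804 -0.572
outer loop
vertex 0.016 1.96 0.095
vertex -0.048 2.535 -0.731
vertex 0.845 2.393 -0.283
endloop
endfacet
facet normal 0.483 -0.873 0.060
outer loop
vertex 0.016 1.96 0.095
vertex 0.845 2.393 -0.283
vertex 0.695 2.378 0.715
endloop
endfacet
facet normal 0.131 -0.242 0.961
outer loop
vertex -0.291 2.511 0.883
vertex 0.695 2.378 0.715
vertex 0.348 3.285 0.991
endloop
endfacet
facet normal -0.890 -0.080 0.449
outer loop
vertex -0.75 2.608 -0.01
vertex -0.291 2.511 0.883
vertex -0.545 3.427 0.543
endloop
endfacet
facet normal -0.718 -0.064 -0.693
outer loop
vertex -0.048 2.535 -0.731
vertex -0.75 2.608 -0.01
vertex -0.395 3.442 -0.455
endloop
endfacet
facet normal 0.410 -0.215 -0.886
outer loop
vertex 0.845 2.393 -0.283
vertex -0.048 2.535 -0.731
vertex 0.591 3.309 -0.623
endloop
endfacet
facet normal 0.936 -0.326 0.136
outer loop
vertex 0.695 2.378 0.715
vertex 0.845 2.393 -0.283
vertex 1.05 3.212 0.27
endloop
endfacet
facet normal -0.648 0.761 -0.024
outer loop
vertex 2.764 -2.169 -2.328
vertex 3.538 -1.547 -3.518
vertex 1.546 -3.25 -3.685
endloop
endfacet
facet normal -0.499 -0.401 0.768
outer loop
vertex 2.162 -3.973 -3.662
vertex 2.764 -2.169 -2.328
vertex 1.546 -3.25 -3.685
endloop
endfacet
facet normal -0.648 0.761 -0.024
outer loop
vertex 1.546 -3.25 -3.685
vertex 3.538 -1.547 -3.518
vertex 2.32 -2.628 -4.875
endloop
endfacet
facet normal -0.575 -0.510 -0.640
outer loop
vertex 2.32 -2.628 -4.875
vertex 2.162 -3.973 -3.662
vertex 1.546 -3.25 -3.685
endloop
endfacet
facet normal 0.575 0.510 0.640
outer loop
vertex 2.764 -2.169 -2.328
vertex 4.154 -2.27 -3.495
vertex 3.538 -1.547 -3.518
endloop
endfacet
facet normal -0.499 -0.401 0.768
outer loop
vertex 3.38 -2.892 -2.305
vertex 2.764 -2.169 -2.328
vertex 2.162 -3.973 -3.662
endloop
endfacet
facet normal 0.575 0.510 0.640
outer loop
vertex 3.38 -2.892 -2.305
vertex 4.154 -2.27 -3.495
vertex 2.764 -2.169 -2.328
endloop
endfacet
facet normal 0.499 0.401 -0.768
outer loop
vertex 3.538 -1.547 -3.518
vertex 4.154 -2.27 -3.495
vertex 2.32 -2.628 -4.875
endloop
endfacet
facet normal -0.575 -0.510 -0.640
outer loop
vertex 2.936 -3.351 -4.852
vertex 2.162 -3.973 -3.662
vertex 2.32 -2.628 -4.875
endloop
endfacet
facet normal 0.499 0.401 -0.768
outer loop
vertex 2.32 -2.628 -4.875
vertex 4.154 -2.27 -3.495
vertex 2.936 -3.351 -4.852
endloop
endfacet
facet normal 0.648 -0.761 0.024
outer loop
vertex 2.936 -3.351 -4.852
vertex 3.38 -2.892 -2.305
vertex 2.162 -3.973 -3.662
endloop
endfacet
facet normal 0.648 -0.761 0.024
outer loop
vertex 4.154 -2.27 -3.495
vertex 3.38 -2.892 -2.305
vertex 2.936 -3.351 -4.852
endloop
endfacet
facet normal -0.749 0.421 -0.512
outer loop
vertex -3.468 -2.785 -2.156
vertex -2.979 -1.116 -1.497
vertex -2.811 -2.644 -3.001
endloop
endfacet
facet normal -0.264 -0.897 -0.355
outer loop
vertex -1.321 -3.484 -1.983
vertex -3.468 -2.785 -2.156
vertex -2.811 -2.644 -3.001
endloop
endfacet
facet normal -0.748 0.422 -0.512
outer loop
vertex -2.811 -2.644 -3.001
vertex -2.979 -1.116 -1.497
vertex -2.321 -0.975 -2.342
endloop
endfacet
facet normal 0.608 0.130 -0.783
outer loop
vertex -2.321 -0.975 -2.342
vertex -1.321 -3.484 -1.983
vertex -2.811 -2.644 -3.001
endloop
endfacet
facet normal -0.608 -0.131 0.783
outer loop
vertex -3.468 -2.785 -2.156
vertex -1.489 -1.956 -0.479
vertex -2.979 -1.116 -1.497
endloop
endfacet
facet normal -0.263 -0.897 -0.355
outer loop
vertex -1.979 -3.625 -1.138
vertex -3.468 -2.785 -2.156
vertex -1.321 -3.484 -1.983
endloop
endfacet
facet normal -0.609 -0.130 0.783
outer loop
vertex -1.979 -3.625 -1.138
vertex -1.489 -1.956 -0.479
vertex -3.468 -2.785 -2.156
endloop
endfacet
facet normal 0.263 0.897 0.355
outer loop
vertex -2.979 -1.116 -1.497
vertex -1.489 -1.956 -0.479
vertex -2.321 -0.975 -2.342
endloop
endfacet
facet normal 0.609 0.131 -0.783
outer loop
vertex -0.832 -1.815 -1.324
vertex -1.321 -3.484 -1.983
vertex -2.321 -0.975 -2.342
endloop
endfacet
facet normal 0.264 0.897 0.355
outer loop
vertex -2.321 -0.975 -2.342
vertex -1.489 -1.956 -0.479
vertex -0.832 -1.815 -1.324
endloop
endfacet
facet normal 0.748 -0.422 0.512
outer loop
vertex -0.832 -1.815 -1.324
vertex -1.979 -3.625 -1.138
vertex -1.321 -3.484 -1.983
endloop
endfacet
facet normal 0.749 -0.422 0.512
outer loop
vertex -1.489 -1.956 -0.479
vertex -1.979 -3.625 -1.138
vertex -0.832 -1.815 -1.324
endloop
endfacet

endsolid


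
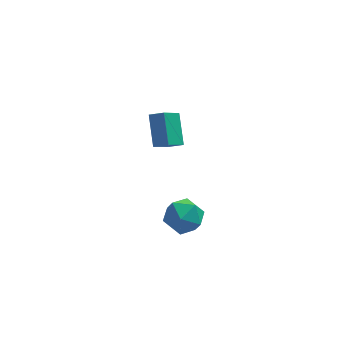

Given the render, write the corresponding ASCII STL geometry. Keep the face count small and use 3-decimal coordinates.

solid 
facet normal -0.479 -0.620 0.622
outer loop
vertex -1.09 2.119 1.294
vertex -1.832 2.341 0.944
vertex -0.914 0.721 0.035
endloop
endfacet
facet normal 0.873 -0.261 0.412
outer loop
vertex -0.128 1.739 -0.984
vertex -1.09 2.119 1.294
vertex -0.914 0.721 0.035
endloop
endfacet
facet normal -0.480 -0.620 0.621
outer loop
vertex -0.914 0.721 0.035
vertex -1.832 2.341 0.944
vertex -1.656 0.944 -0.316
endloop
endfacet
facet normal 0.093 -0.739 -0.667
outer loop
vertex -1.656 0.944 -0.316
vertex -0.128 1.739 -0.984
vertex -0.914 0.721 0.035
endloop
endfacet
facet normal -0.093 0.739 0.667
outer loop
vertex -1.09 2.119 1.294
vertex -1.046 3.359 -0.075
vertex -1.832 2.341 0.944
endloop
endfacet
facet normal 0.873 -0.262 0.412
outer loop
vertex -0.304 3.136 0.276
vertex -1.09 2.119 1.294
vertex -0.128 1.739 -0.984
endloop
endfacet
facet normal -0.093 0.739 0.667
outer loop
vertex -0.304 3.136 0.276
vertex -1.046 3.359 -0.075
vertex -1.09 2.119 1.294
endloop
endfacet
facet normal -0.873 0.262 -0.412
outer loop
vertex -1.832 2.341 0.944
vertex -1.046 3.359 -0.075
vertex -1.656 0.944 -0.316
endloop
endfacet
facet normal 0.093 -0.739 -0.667
outer loop
vertex -0.87 1.961 -1.334
vertex -0.128 1.739 -0.984
vertex -1.656 0.944 -0.316
endloop
endfacet
facet normal -0.873 0.262 -0.412
outer loop
vertex -1.656 0.944 -0.316
vertex -1.046 3.359 -0.075
vertex -0.87 1.961 -1.334
endloop
endfacet
facet normal 0.479 0.621 -0.621
outer loop
vertex -0.87 1.961 -1.334
vertex -0.304 3.136 0.276
vertex -0.128 1.739 -0.984
endloop
endfacet
facet normal 0.480 0.620 -0.621
outer loop
vertex -1.046 3.359 -0.075
vertex -0.304 3.136 0.276
vertex -0.87 1.961 -1.334
endloop
endfacet
facet normal -0.545 -0.833 0.096
outer loop
vertex -1.329 -4.179 -1.048
vertex -0.536 -4.756 -1.555
vertex -0.519 -4.64 -0.457
endloop
endfacet
facet normal -0.676 -0.379 0.631
outer loop
vertex -1.329 -4.179 -1.048
vertex -0.519 -4.64 -0.457
vertex -0.866 -3.62 -0.216
endloop
endfacet
facet normal -0.908 0.233 0.348
outer loop
vertex -1.329 -4.179 -1.048
vertex -0.866 -3.62 -0.216
vertex -1.098 -3.106 -1.165
endloop
endfacet
facet normal -0.919 0.158 -0.362
outer loop
vertex -1.329 -4.179 -1.048
vertex -1.098 -3.106 -1.165
vertex -0.893 -3.808 -1.992
endloop
endfacet
facet normal -0.695 -0.500 -0.517
outer loop
vertex -1.329 -4.179 -1.048
vertex -0.893 -3.808 -1.992
vertex -0.536 -4.756 -1.555
endloop
endfacet
facet normal -0.061 -0.249 0.967
outer loop
vertex -0.866 -3.62 -0.216
vertex -0.519 -4.64 -0.457
vertex 0.213 -3.852 -0.208
endloop
endfacet
facet normal 0.153 -0.983 0.101
outer loop
vertex -0.519 -4.64 -0.457
vertex -0.536 -4.756 -1.555
vertex 0.418 -4.554 -1.035
endloop
endfacet
facet normal -0.089 -0.444 -0.891
outer loop
vertex -0.536 -4.756 -1.555
vertex -0.893 -3.808 -1.992
vertex 0.186 -4.04 -1.984
endloop
endfacet
facet normal -0.452 0.622 -0.640
outer loop
vertex -0.893 -3.808 -1.992
vertex -1.098 -3.106 -1.165
vertex -0.161 -3.02 -1.743
endloop
endfacet
facet normal -0.435 0.743 0.509
outer loop
vertex -1.098 -3.106 -1.165
vertex -0.866 -3.62 -0.216
vertex -0.144 -2.904 -0.645
endloop
endfacet
facet normal 0.919 -0.158 0.362
outer loop
vertex 0.649 -3.481 -1.152
vertex 0.213 -3.852 -0.208
vertex 0.418 -4.554 -1.035
endloop
endfacet
facet normal 0.908 -0.233 -0.348
outer loop
vertex 0.649 -3.481 -1.152
vertex 0.418 -4.554 -1.035
vertex 0.186 -4.04 -1.984
endloop
endfacet
facet normal 0.676 0.379 -0.631
outer loop
vertex 0.649 -3.481 -1.152
vertex 0.186 -4.04 -1.984
vertex -0.161 -3.02 -1.743
endloop
endfacet
facet normal 0.545 0.833 -0.096
outer loop
vertex 0.649 -3.481 -1.152
vertex -0.161 -3.02 -1.743
vertex -0.144 -2.904 -0.645
endloop
endfacet
facet normal 0.695 0.500 0.517
outer loop
vertex 0.649 -3.481 -1.152
vertex -0.144 -2.904 -0.645
vertex 0.213 -3.852 -0.208
endloop
endfacet
facet normal 0.452 -0.622 0.640
outer loop
vertex 0.418 -4.554 -1.035
vertex 0.213 -3.852 -0.208
vertex -0.519 -4.64 -0.457
endloop
endfacet
facet normal 0.435 -0.743 -0.509
outer loop
vertex 0.186 -4.04 -1.984
vertex 0.418 -4.554 -1.035
vertex -0.536 -4.756 -1.555
endloop
endfacet
facet normal 0.061 0.249 -0.967
outer loop
vertex -0.161 -3.02 -1.743
vertex 0.186 -4.04 -1.984
vertex -0.893 -3.808 -1.992
endloop
endfacet
facet normal -0.153 0.983 -0.101
outer loop
vertex -0.144 -2.904 -0.645
vertex -0.161 -3.02 -1.743
vertex -1.098 -3.106 -1.165
endloop
endfacet
facet normal 0.089 0.444 0.891
outer loop
vertex 0.213 -3.852 -0.208
vertex -0.144 -2.904 -0.645
vertex -0.866 -3.62 -0.216
endloop
endfacet

endsolid


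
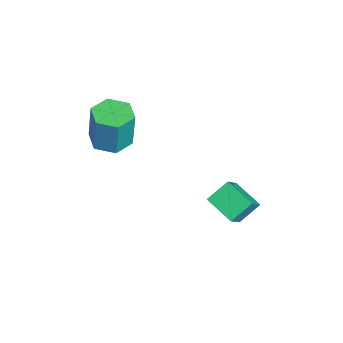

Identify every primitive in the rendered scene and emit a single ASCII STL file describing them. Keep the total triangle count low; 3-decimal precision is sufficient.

solid 
facet normal -0.727 -0.584 0.360
outer loop
vertex 1.965 3.663 -2.029
vertex 0.784 4.269 -3.43
vertex 2.401 2.615 -2.849
endloop
endfacet
facet normal 0.611 -0.314 0.726
outer loop
vertex 3.616 3.591 -3.45
vertex 1.965 3.663 -2.029
vertex 2.401 2.615 -2.849
endloop
endfacet
facet normal -0.727 -0.585 0.360
outer loop
vertex 2.401 2.615 -2.849
vertex 0.784 4.269 -3.43
vertex 1.221 3.221 -4.25
endloop
endfacet
facet normal 0.311 -0.748 -0.586
outer loop
vertex 1.221 3.221 -4.25
vertex 3.616 3.591 -3.45
vertex 2.401 2.615 -2.849
endloop
endfacet
facet normal -0.311 0.748 0.586
outer loop
vertex 1.965 3.663 -2.029
vertex 1.999 5.245 -4.031
vertex 0.784 4.269 -3.43
endloop
endfacet
facet normal 0.612 -0.313 0.726
outer loop
vertex 3.179 4.639 -2.63
vertex 1.965 3.663 -2.029
vertex 3.616 3.591 -3.45
endloop
endfacet
facet normal -0.311 0.748 0.586
outer loop
vertex 3.179 4.639 -2.63
vertex 1.999 5.245 -4.031
vertex 1.965 3.663 -2.029
endloop
endfacet
facet normal -0.611 0.314 -0.727
outer loop
vertex 0.784 4.269 -3.43
vertex 1.999 5.245 -4.031
vertex 1.221 3.221 -4.25
endloop
endfacet
facet normal 0.311 -0.748 -0.586
outer loop
vertex 2.435 4.197 -4.851
vertex 3.616 3.591 -3.45
vertex 1.221 3.221 -4.25
endloop
endfacet
facet normal -0.612 0.314 -0.726
outer loop
vertex 1.221 3.221 -4.25
vertex 1.999 5.245 -4.031
vertex 2.435 4.197 -4.851
endloop
endfacet
facet normal 0.727 0.585 -0.360
outer loop
vertex 2.435 4.197 -4.851
vertex 3.179 4.639 -2.63
vertex 3.616 3.591 -3.45
endloop
endfacet
facet normal 0.727 0.584 -0.360
outer loop
vertex 1.999 5.245 -4.031
vertex 3.179 4.639 -2.63
vertex 2.435 4.197 -4.851
endloop
endfacet
facet normal -0.098 -0.056 -0.994
outer loop
vertex 1.026 -1.495 -0.102
vertex -0.037 -1.651 0.012
vertex 0.355 -0.649 -0.083
endloop
endfacet
facet normal 0.777 0.619 -0.112
outer loop
vertex 1.026 -1.495 -0.102
vertex 0.355 -0.649 -0.083
vertex 1.24 -1.374 2.054
endloop
endfacet
facet normal 0.777 0.619 -0.112
outer loop
vertex 1.24 -1.374 2.054
vertex 0.355 -0.649 -0.083
vertex 0.569 -0.528 2.073
endloop
endfacet
facet normal 0.098 0.056 0.994
outer loop
vertex 1.24 -1.374 2.054
vertex 0.569 -0.528 2.073
vertex 0.177 -1.529 2.168
endloop
endfacet
facet normal -0.099 -0.056 -0.994
outer loop
vertex 0.355 -0.649 -0.083
vertex -0.037 -1.651 0.012
vertex -0.707 -0.804 0.031
endloop
endfacet
facet normal -0.149 0.988 -0.041
outer loop
vertex 0.355 -0.649 -0.083
vertex -0.707 -0.804 0.031
vertex 0.569 -0.528 2.073
endloop
endfacet
facet normal -0.149 0.988 -0.041
outer loop
vertex 0.569 -0.528 2.073
vertex -0.707 -0.804 0.031
vertex -0.493 -0.683 2.187
endloop
endfacet
facet normal 0.099 0.056 0.994
outer loop
vertex 0.569 -0.528 2.073
vertex -0.493 -0.683 2.187
vertex 0.177 -1.529 2.168
endloop
endfacet
facet normal -0.098 -0.056 -0.994
outer loop
vertex -0.707 -0.804 0.031
vertex -0.037 -1.651 0.012
vertex -1.1 -1.806 0.126
endloop
endfacet
facet normal -0.926 0.370 0.071
outer loop
vertex -0.707 -0.804 0.031
vertex -1.1 -1.806 0.126
vertex -0.493 -0.683 2.187
endloop
endfacet
facet normal -0.926 0.370 0.071
outer loop
vertex -0.493 -0.683 2.187
vertex -1.1 -1.806 0.126
vertex -0.886 -1.685 2.282
endloop
endfacet
facet normal 0.098 0.056 0.994
outer loop
vertex -0.493 -0.683 2.187
vertex -0.886 -1.685 2.282
vertex 0.177 -1.529 2.168
endloop
endfacet
facet normal -0.098 -0.056 -0.994
outer loop
vertex -1.1 -1.806 0.126
vertex -0.037 -1.651 0.012
vertex -0.429 -2.652 0.107
endloop
endfacet
facet normal -0.777 -0.619 0.112
outer loop
vertex -1.1 -1.806 0.126
vertex -0.429 -2.652 0.107
vertex -0.886 -1.685 2.282
endloop
endfacet
facet normal -0.777 -0.619 0.112
outer loop
vertex -0.886 -1.685 2.282
vertex -0.429 -2.652 0.107
vertex -0.215 -2.531 2.263
endloop
endfacet
facet normal 0.098 0.056 0.994
outer loop
vertex -0.886 -1.685 2.282
vertex -0.215 -2.531 2.263
vertex 0.177 -1.529 2.168
endloop
endfacet
facet normal -0.099 -0.056 -0.994
outer loop
vertex -0.429 -2.652 0.107
vertex -0.037 -1.651 0.012
vertex 0.633 -2.497 -0.007
endloop
endfacet
facet normal 0.149 -0.988 0.041
outer loop
vertex -0.429 -2.652 0.107
vertex 0.633 -2.497 -0.007
vertex -0.215 -2.531 2.263
endloop
endfacet
facet normal 0.149 -0.988 0.041
outer loop
vertex -0.215 -2.531 2.263
vertex 0.633 -2.497 -0.007
vertex 0.847 -2.376 2.149
endloop
endfacet
facet normal 0.099 0.056 0.994
outer loop
vertex -0.215 -2.531 2.263
vertex 0.847 -2.376 2.149
vertex 0.177 -1.529 2.168
endloop
endfacet
facet normal -0.098 -0.056 -0.994
outer loop
vertex 0.633 -2.497 -0.007
vertex -0.037 -1.651 0.012
vertex 1.026 -1.495 -0.102
endloop
endfacet
facet normal 0.926 -0.370 -0.071
outer loop
vertex 0.633 -2.497 -0.007
vertex 1.026 -1.495 -0.102
vertex 0.847 -2.376 2.149
endloop
endfacet
facet normal 0.926 -0.370 -0.071
outer loop
vertex 0.847 -2.376 2.149
vertex 1.026 -1.495 -0.102
vertex 1.24 -1.374 2.054
endloop
endfacet
facet normal 0.098 0.056 0.994
outer loop
vertex 0.847 -2.376 2.149
vertex 1.24 -1.374 2.054
vertex 0.177 -1.529 2.168
endloop
endfacet

endsolid


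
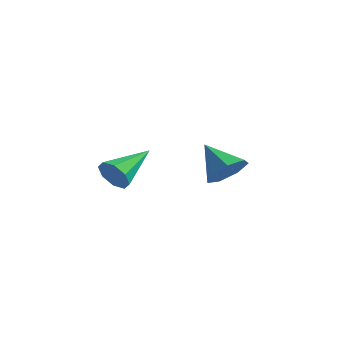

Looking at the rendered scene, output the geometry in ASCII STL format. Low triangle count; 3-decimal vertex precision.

solid 
facet normal 0.776 -0.165 -0.609
outer loop
vertex 4.846 -3.225 -2.196
vertex 4.481 -2.653 -2.817
vertex 5.061 -2.459 -2.13
endloop
endfacet
facet normal 0.149 -0.126 0.981
outer loop
vertex 4.846 -3.225 -2.196
vertex 5.061 -2.459 -2.13
vertex 3.239 -2.387 -1.843
endloop
endfacet
facet normal 0.776 -0.167 -0.608
outer loop
vertex 5.061 -2.459 -2.13
vertex 4.481 -2.653 -2.817
vertex 4.84 -1.839 -2.582
endloop
endfacet
facet normal 0.146 0.616 0.774
outer loop
vertex 5.061 -2.459 -2.13
vertex 4.84 -1.839 -2.582
vertex 3.239 -2.387 -1.843
endloop
endfacet
facet normal 0.775 -0.166 -0.609
outer loop
vertex 4.84 -1.839 -2.582
vertex 4.481 -2.653 -2.817
vertex 4.348 -1.832 -3.21
endloop
endfacet
facet normal -0.236 0.952 0.195
outer loop
vertex 4.84 -1.839 -2.582
vertex 4.348 -1.832 -3.21
vertex 3.239 -2.387 -1.843
endloop
endfacet
facet normal 0.776 -0.166 -0.609
outer loop
vertex 4.348 -1.832 -3.21
vertex 4.481 -2.653 -2.817
vertex 3.956 -2.443 -3.543
endloop
endfacet
facet normal -0.709 0.629 -0.320
outer loop
vertex 4.348 -1.832 -3.21
vertex 3.956 -2.443 -3.543
vertex 3.239 -2.387 -1.843
endloop
endfacet
facet normal 0.776 -0.166 -0.609
outer loop
vertex 3.956 -2.443 -3.543
vertex 4.481 -2.653 -2.817
vertex 3.959 -3.212 -3.329
endloop
endfacet
facet normal -0.917 -0.110 -0.383
outer loop
vertex 3.956 -2.443 -3.543
vertex 3.959 -3.212 -3.329
vertex 3.239 -2.387 -1.843
endloop
endfacet
facet normal 0.775 -0.166 -0.609
outer loop
vertex 3.959 -3.212 -3.329
vertex 4.481 -2.653 -2.817
vertex 4.355 -3.56 -2.73
endloop
endfacet
facet normal -0.703 -0.709 0.053
outer loop
vertex 3.959 -3.212 -3.329
vertex 4.355 -3.56 -2.73
vertex 3.239 -2.387 -1.843
endloop
endfacet
facet normal 0.776 -0.166 -0.609
outer loop
vertex 4.355 -3.56 -2.73
vertex 4.481 -2.653 -2.817
vertex 4.846 -3.225 -2.196
endloop
endfacet
facet normal -0.229 -0.716 0.659
outer loop
vertex 4.355 -3.56 -2.73
vertex 4.846 -3.225 -2.196
vertex 3.239 -2.387 -1.843
endloop
endfacet
facet normal -0.113 -0.937 -0.331
outer loop
vertex -0.142 -2.883 -4.906
vertex -0.499 -3.083 -4.218
vertex -0.749 -2.803 -4.925
endloop
endfacet
facet normal 0.106 0.618 -0.779
outer loop
vertex -0.142 -2.883 -4.906
vertex -0.749 -2.803 -4.925
vertex -0.261 -1.117 -3.522
endloop
endfacet
facet normal -0.113 -0.937 -0.331
outer loop
vertex -0.749 -2.803 -4.925
vertex -0.499 -3.083 -4.218
vertex -1.209 -2.887 -4.53
endloop
endfacet
facet normal -0.575 0.615 -0.539
outer loop
vertex -0.749 -2.803 -4.925
vertex -1.209 -2.887 -4.53
vertex -0.261 -1.117 -3.522
endloop
endfacet
facet normal -0.112 -0.936 -0.333
outer loop
vertex -1.209 -2.887 -4.53
vertex -0.499 -3.083 -4.218
vertex -1.253 -3.087 -3.952
endloop
endfacet
facet normal -0.897 0.434 0.082
outer loop
vertex -1.209 -2.887 -4.53
vertex -1.253 -3.087 -3.952
vertex -0.261 -1.117 -3.522
endloop
endfacet
facet normal -0.112 -0.937 -0.332
outer loop
vertex -1.253 -3.087 -3.952
vertex -0.499 -3.083 -4.218
vertex -0.855 -3.284 -3.531
endloop
endfacet
facet normal -0.671 0.181 0.719
outer loop
vertex -1.253 -3.087 -3.952
vertex -0.855 -3.284 -3.531
vertex -0.261 -1.117 -3.522
endloop
endfacet
facet normal -0.113 -0.936 -0.333
outer loop
vertex -0.855 -3.284 -3.531
vertex -0.499 -3.083 -4.218
vertex -0.249 -3.364 -3.512
endloop
endfacet
facet normal -0.031 0.004 1.000
outer loop
vertex -0.855 -3.284 -3.531
vertex -0.249 -3.364 -3.512
vertex -0.261 -1.117 -3.522
endloop
endfacet
facet normal -0.113 -0.936 -0.333
outer loop
vertex -0.249 -3.364 -3.512
vertex -0.499 -3.083 -4.218
vertex 0.212 -3.279 -3.907
endloop
endfacet
facet normal 0.650 0.007 0.760
outer loop
vertex -0.249 -3.364 -3.512
vertex 0.212 -3.279 -3.907
vertex -0.261 -1.117 -3.522
endloop
endfacet
facet normal -0.113 -0.937 -0.332
outer loop
vertex 0.212 -3.279 -3.907
vertex -0.499 -3.083 -4.218
vertex 0.256 -3.08 -4.484
endloop
endfacet
facet normal 0.972 0.188 0.139
outer loop
vertex 0.212 -3.279 -3.907
vertex 0.256 -3.08 -4.484
vertex -0.261 -1.117 -3.522
endloop
endfacet
facet normal -0.113 -0.937 -0.331
outer loop
vertex 0.256 -3.08 -4.484
vertex -0.499 -3.083 -4.218
vertex -0.142 -2.883 -4.906
endloop
endfacet
facet normal 0.747 0.441 -0.498
outer loop
vertex 0.256 -3.08 -4.484
vertex -0.142 -2.883 -4.906
vertex -0.261 -1.117 -3.522
endloop
endfacet

endsolid


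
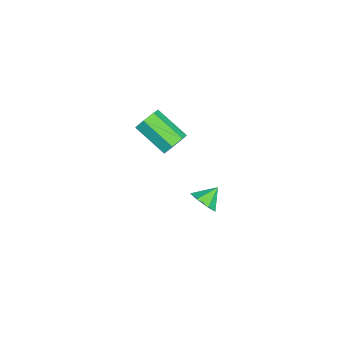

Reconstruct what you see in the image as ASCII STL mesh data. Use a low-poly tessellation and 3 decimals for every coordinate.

solid 
facet normal 0.446 0.737 -0.507
outer loop
vertex 4.079 -0.02 3.263
vertex 3.439 0.04 2.788
vertex 3.588 0.422 3.474
endloop
endfacet
facet normal 0.548 0.224 0.806
outer loop
vertex 4.079 -0.02 3.263
vertex 3.588 0.422 3.474
vertex 3.161 -1.539 4.308
endloop
endfacet
facet normal 0.547 0.224 0.807
outer loop
vertex 3.161 -1.539 4.308
vertex 3.588 0.422 3.474
vertex 2.669 -1.097 4.519
endloop
endfacet
facet normal -0.445 -0.738 0.507
outer loop
vertex 3.161 -1.539 4.308
vertex 2.669 -1.097 4.519
vertex 2.521 -1.48 3.832
endloop
endfacet
facet normal 0.445 0.738 -0.508
outer loop
vertex 3.588 0.422 3.474
vertex 3.439 0.04 2.788
vertex 2.984 0.576 3.168
endloop
endfacet
facet normal -0.212 0.638 0.740
outer loop
vertex 3.588 0.422 3.474
vertex 2.984 0.576 3.168
vertex 2.669 -1.097 4.519
endloop
endfacet
facet normal -0.213 0.638 0.740
outer loop
vertex 2.669 -1.097 4.519
vertex 2.984 0.576 3.168
vertex 2.066 -0.943 4.213
endloop
endfacet
facet normal -0.446 -0.738 0.507
outer loop
vertex 2.669 -1.097 4.519
vertex 2.066 -0.943 4.213
vertex 2.521 -1.48 3.832
endloop
endfacet
facet normal 0.446 0.738 -0.507
outer loop
vertex 2.984 0.576 3.168
vertex 3.439 0.04 2.788
vertex 2.723 0.326 2.575
endloop
endfacet
facet normal -0.812 0.571 0.117
outer loop
vertex 2.984 0.576 3.168
vertex 2.723 0.326 2.575
vertex 2.066 -0.943 4.213
endloop
endfacet
facet normal -0.812 0.571 0.117
outer loop
vertex 2.066 -0.943 4.213
vertex 2.723 0.326 2.575
vertex 1.805 -1.193 3.62
endloop
endfacet
facet normal -0.446 -0.738 0.507
outer loop
vertex 2.066 -0.943 4.213
vertex 1.805 -1.193 3.62
vertex 2.521 -1.48 3.832
endloop
endfacet
facet normal 0.446 0.738 -0.507
outer loop
vertex 2.723 0.326 2.575
vertex 3.439 0.04 2.788
vertex 3.001 -0.139 2.142
endloop
endfacet
facet normal -0.801 0.075 -0.594
outer loop
vertex 2.723 0.326 2.575
vertex 3.001 -0.139 2.142
vertex 1.805 -1.193 3.62
endloop
endfacet
facet normal -0.801 0.075 -0.595
outer loop
vertex 1.805 -1.193 3.62
vertex 3.001 -0.139 2.142
vertex 2.083 -1.659 3.187
endloop
endfacet
facet normal -0.446 -0.737 0.507
outer loop
vertex 1.805 -1.193 3.62
vertex 2.083 -1.659 3.187
vertex 2.521 -1.48 3.832
endloop
endfacet
facet normal 0.446 0.738 -0.507
outer loop
vertex 3.001 -0.139 2.142
vertex 3.439 0.04 2.788
vertex 3.609 -0.47 2.195
endloop
endfacet
facet normal -0.185 -0.478 -0.858
outer loop
vertex 3.001 -0.139 2.142
vertex 3.609 -0.47 2.195
vertex 2.083 -1.659 3.187
endloop
endfacet
facet normal -0.185 -0.478 -0.858
outer loop
vertex 2.083 -1.659 3.187
vertex 3.609 -0.47 2.195
vertex 2.691 -1.99 3.24
endloop
endfacet
facet normal -0.446 -0.738 0.507
outer loop
vertex 2.083 -1.659 3.187
vertex 2.691 -1.99 3.24
vertex 2.521 -1.48 3.832
endloop
endfacet
facet normal 0.446 0.738 -0.507
outer loop
vertex 3.609 -0.47 2.195
vertex 3.439 0.04 2.788
vertex 4.089 -0.417 2.694
endloop
endfacet
facet normal 0.569 -0.671 -0.476
outer loop
vertex 3.609 -0.47 2.195
vertex 4.089 -0.417 2.694
vertex 2.691 -1.99 3.24
endloop
endfacet
facet normal 0.569 -0.671 -0.476
outer loop
vertex 2.691 -1.99 3.24
vertex 4.089 -0.417 2.694
vertex 3.171 -1.937 3.739
endloop
endfacet
facet normal -0.446 -0.737 0.507
outer loop
vertex 2.691 -1.99 3.24
vertex 3.171 -1.937 3.739
vertex 2.521 -1.48 3.832
endloop
endfacet
facet normal 0.445 0.738 -0.507
outer loop
vertex 4.089 -0.417 2.694
vertex 3.439 0.04 2.788
vertex 4.079 -0.02 3.263
endloop
endfacet
facet normal 0.895 -0.358 0.266
outer loop
vertex 4.089 -0.417 2.694
vertex 4.079 -0.02 3.263
vertex 3.171 -1.937 3.739
endloop
endfacet
facet normal 0.895 -0.358 0.266
outer loop
vertex 3.171 -1.937 3.739
vertex 4.079 -0.02 3.263
vertex 3.161 -1.539 4.308
endloop
endfacet
facet normal -0.446 -0.737 0.508
outer loop
vertex 3.171 -1.937 3.739
vertex 3.161 -1.539 4.308
vertex 2.521 -1.48 3.832
endloop
endfacet
facet normal 0.550 -0.594 -0.587
outer loop
vertex 2.855 1.668 -2.873
vertex 2.137 1.336 -3.21
vertex 2.589 2.018 -3.476
endloop
endfacet
facet normal 0.334 0.872 0.359
outer loop
vertex 2.855 1.668 -2.873
vertex 2.589 2.018 -3.476
vertex 1.483 2.044 -2.51
endloop
endfacet
facet normal 0.549 -0.593 -0.588
outer loop
vertex 2.589 2.018 -3.476
vertex 2.137 1.336 -3.21
vertex 1.982 1.855 -3.878
endloop
endfacet
facet normal -0.139 0.973 -0.185
outer loop
vertex 2.589 2.018 -3.476
vertex 1.982 1.855 -3.878
vertex 1.483 2.044 -2.51
endloop
endfacet
facet normal 0.549 -0.594 -0.589
outer loop
vertex 1.982 1.855 -3.878
vertex 2.137 1.336 -3.21
vertex 1.491 1.301 -3.777
endloop
endfacet
facet normal -0.732 0.585 -0.348
outer loop
vertex 1.982 1.855 -3.878
vertex 1.491 1.301 -3.777
vertex 1.483 2.044 -2.51
endloop
endfacet
facet normal 0.549 -0.594 -0.589
outer loop
vertex 1.491 1.301 -3.777
vertex 2.137 1.336 -3.21
vertex 1.487 0.774 -3.249
endloop
endfacet
facet normal -1.000 0.001 -0.007
outer loop
vertex 1.491 1.301 -3.777
vertex 1.487 0.774 -3.249
vertex 1.483 2.044 -2.51
endloop
endfacet
facet normal 0.549 -0.595 -0.587
outer loop
vertex 1.487 0.774 -3.249
vertex 2.137 1.336 -3.21
vertex 1.972 0.671 -2.691
endloop
endfacet
facet normal -0.740 -0.340 0.580
outer loop
vertex 1.487 0.774 -3.249
vertex 1.972 0.671 -2.691
vertex 1.483 2.044 -2.51
endloop
endfacet
facet normal 0.549 -0.595 -0.588
outer loop
vertex 1.972 0.671 -2.691
vertex 2.137 1.336 -3.21
vertex 2.581 1.068 -2.524
endloop
endfacet
facet normal -0.149 -0.181 0.972
outer loop
vertex 1.972 0.671 -2.691
vertex 2.581 1.068 -2.524
vertex 1.483 2.044 -2.51
endloop
endfacet
facet normal 0.550 -0.593 -0.588
outer loop
vertex 2.581 1.068 -2.524
vertex 2.137 1.336 -3.21
vertex 2.855 1.668 -2.873
endloop
endfacet
facet normal 0.329 0.358 0.874
outer loop
vertex 2.581 1.068 -2.524
vertex 2.855 1.668 -2.873
vertex 1.483 2.044 -2.51
endloop
endfacet

endsolid


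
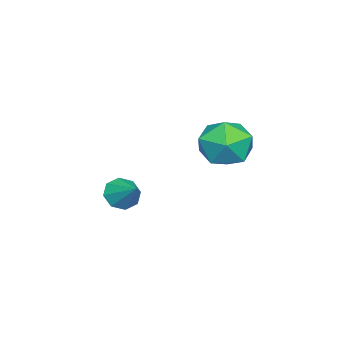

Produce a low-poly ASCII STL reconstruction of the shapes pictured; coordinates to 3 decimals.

solid 
facet normal -0.519 -0.635 -0.572
outer loop
vertex 1.235 -0.878 -3.422
vertex 0.895 -1.142 -2.821
vertex 0.759 -0.597 -3.302
endloop
endfacet
facet normal 0.370 0.817 -0.443
outer loop
vertex 1.235 -0.878 -3.422
vertex 0.759 -0.597 -3.302
vertex 1.585 -0.298 -2.059
endloop
endfacet
facet normal -0.518 -0.635 -0.573
outer loop
vertex 0.759 -0.597 -3.302
vertex 0.895 -1.142 -2.821
vertex 0.362 -0.636 -2.9
endloop
endfacet
facet normal -0.199 0.975 -0.102
outer loop
vertex 0.759 -0.597 -3.302
vertex 0.362 -0.636 -2.9
vertex 1.585 -0.298 -2.059
endloop
endfacet
facet normal -0.518 -0.635 -0.572
outer loop
vertex 0.362 -0.636 -2.9
vertex 0.895 -1.142 -2.821
vertex 0.277 -0.971 -2.451
endloop
endfacet
facet normal -0.512 0.732 0.450
outer loop
vertex 0.362 -0.636 -2.9
vertex 0.277 -0.971 -2.451
vertex 1.585 -0.298 -2.059
endloop
endfacet
facet normal -0.518 -0.635 -0.572
outer loop
vertex 0.277 -0.971 -2.451
vertex 0.895 -1.142 -2.821
vertex 0.555 -1.407 -2.219
endloop
endfacet
facet normal -0.386 0.229 0.894
outer loop
vertex 0.277 -0.971 -2.451
vertex 0.555 -1.407 -2.219
vertex 1.585 -0.298 -2.059
endloop
endfacet
facet normal -0.519 -0.635 -0.573
outer loop
vertex 0.555 -1.407 -2.219
vertex 0.895 -1.142 -2.821
vertex 1.032 -1.688 -2.34
endloop
endfacet
facet normal 0.105 -0.237 0.966
outer loop
vertex 0.555 -1.407 -2.219
vertex 1.032 -1.688 -2.34
vertex 1.585 -0.298 -2.059
endloop
endfacet
facet normal -0.518 -0.635 -0.573
outer loop
vertex 1.032 -1.688 -2.34
vertex 0.895 -1.142 -2.821
vertex 1.429 -1.649 -2.742
endloop
endfacet
facet normal 0.673 -0.394 0.626
outer loop
vertex 1.032 -1.688 -2.34
vertex 1.429 -1.649 -2.742
vertex 1.585 -0.298 -2.059
endloop
endfacet
facet normal -0.518 -0.635 -0.573
outer loop
vertex 1.429 -1.649 -2.742
vertex 0.895 -1.142 -2.821
vertex 1.513 -1.313 -3.19
endloop
endfacet
facet normal 0.986 -0.150 0.072
outer loop
vertex 1.429 -1.649 -2.742
vertex 1.513 -1.313 -3.19
vertex 1.585 -0.298 -2.059
endloop
endfacet
facet normal -0.518 -0.636 -0.572
outer loop
vertex 1.513 -1.313 -3.19
vertex 0.895 -1.142 -2.821
vertex 1.235 -0.878 -3.422
endloop
endfacet
facet normal 0.860 0.352 -0.370
outer loop
vertex 1.513 -1.313 -3.19
vertex 1.235 -0.878 -3.422
vertex 1.585 -0.298 -2.059
endloop
endfacet
facet normal -0.969 0.234 -0.073
outer loop
vertex 1.43 3.926 0.667
vertex 1.165 2.832 0.681
vertex 1.231 3.408 1.646
endloop
endfacet
facet normal -0.609 0.745 0.271
outer loop
vertex 1.43 3.926 0.667
vertex 1.231 3.408 1.646
vertex 2.084 4.137 1.558
endloop
endfacet
facet normal -0.095 0.982 -0.163
outer loop
vertex 1.43 3.926 0.667
vertex 2.084 4.137 1.558
vertex 2.544 4.012 0.539
endloop
endfacet
facet normal -0.137 0.617 -0.775
outer loop
vertex 1.43 3.926 0.667
vertex 2.544 4.012 0.539
vertex 1.977 3.206 -0.003
endloop
endfacet
facet normal -0.677 0.155 -0.719
outer loop
vertex 1.43 3.926 0.667
vertex 1.977 3.206 -0.003
vertex 1.165 2.832 0.681
endloop
endfacet
facet normal -0.298 0.451 0.841
outer loop
vertex 2.084 4.137 1.558
vertex 1.231 3.408 1.646
vertex 2.223 3.174 2.123
endloop
endfacet
facet normal -0.881 -0.378 0.286
outer loop
vertex 1.231 3.408 1.646
vertex 1.165 2.832 0.681
vertex 1.656 2.368 1.581
endloop
endfacet
facet normal -0.408 -0.505 -0.761
outer loop
vertex 1.165 2.832 0.681
vertex 1.977 3.206 -0.003
vertex 2.116 2.243 0.562
endloop
endfacet
facet normal 0.466 0.244 -0.850
outer loop
vertex 1.977 3.206 -0.003
vertex 2.544 4.012 0.539
vertex 2.969 2.972 0.474
endloop
endfacet
facet normal 0.534 0.834 0.139
outer loop
vertex 2.544 4.012 0.539
vertex 2.084 4.137 1.558
vertex 3.035 3.548 1.439
endloop
endfacet
facet normal 0.137 -0.617 0.775
outer loop
vertex 2.77 2.454 1.453
vertex 2.223 3.174 2.123
vertex 1.656 2.368 1.581
endloop
endfacet
facet normal 0.095 -0.982 0.163
outer loop
vertex 2.77 2.454 1.453
vertex 1.656 2.368 1.581
vertex 2.116 2.243 0.562
endloop
endfacet
facet normal 0.609 -0.745 -0.271
outer loop
vertex 2.77 2.454 1.453
vertex 2.116 2.243 0.562
vertex 2.969 2.972 0.474
endloop
endfacet
facet normal 0.969 -0.234 0.073
outer loop
vertex 2.77 2.454 1.453
vertex 2.969 2.972 0.474
vertex 3.035 3.548 1.439
endloop
endfacet
facet normal 0.677 -0.155 0.719
outer loop
vertex 2.77 2.454 1.453
vertex 3.035 3.548 1.439
vertex 2.223 3.174 2.123
endloop
endfacet
facet normal -0.466 -0.244 0.850
outer loop
vertex 1.656 2.368 1.581
vertex 2.223 3.174 2.123
vertex 1.231 3.408 1.646
endloop
endfacet
facet normal -0.534 -0.834 -0.139
outer loop
vertex 2.116 2.243 0.562
vertex 1.656 2.368 1.581
vertex 1.165 2.832 0.681
endloop
endfacet
facet normal 0.298 -0.451 -0.841
outer loop
vertex 2.969 2.972 0.474
vertex 2.116 2.243 0.562
vertex 1.977 3.206 -0.003
endloop
endfacet
facet normal 0.881 0.378 -0.286
outer loop
vertex 3.035 3.548 1.439
vertex 2.969 2.972 0.474
vertex 2.544 4.012 0.539
endloop
endfacet
facet normal 0.408 0.505 0.761
outer loop
vertex 2.223 3.174 2.123
vertex 3.035 3.548 1.439
vertex 2.084 4.137 1.558
endloop
endfacet

endsolid
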